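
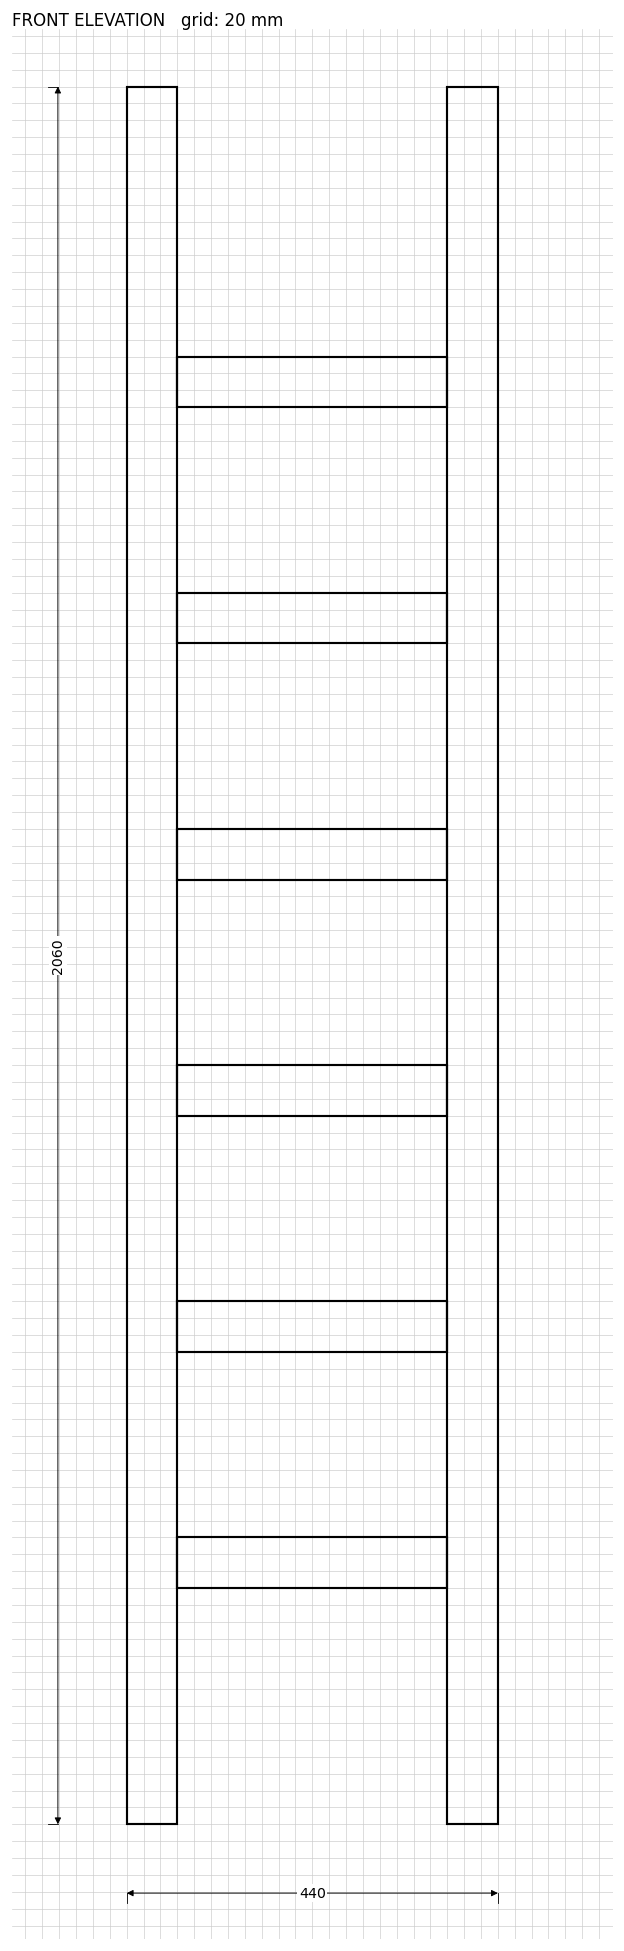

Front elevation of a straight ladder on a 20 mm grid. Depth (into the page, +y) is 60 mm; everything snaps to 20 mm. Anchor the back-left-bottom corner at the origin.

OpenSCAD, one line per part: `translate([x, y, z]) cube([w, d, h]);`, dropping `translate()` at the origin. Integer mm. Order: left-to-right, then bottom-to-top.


cube([60, 60, 2060]);
translate([60, 0, 280]) cube([320, 60, 60]);
translate([60, 0, 560]) cube([320, 60, 60]);
translate([60, 0, 840]) cube([320, 60, 60]);
translate([60, 0, 1120]) cube([320, 60, 60]);
translate([60, 0, 1400]) cube([320, 60, 60]);
translate([60, 0, 1680]) cube([320, 60, 60]);
translate([380, 0, 0]) cube([60, 60, 2060]);


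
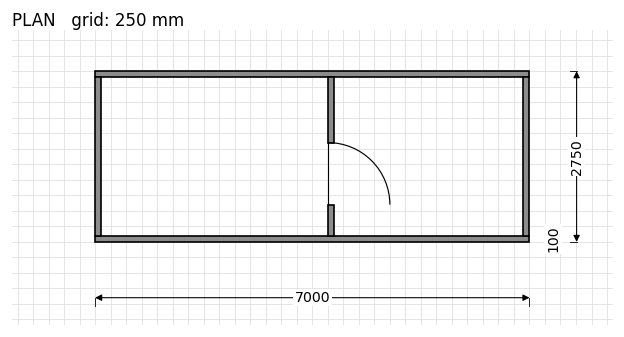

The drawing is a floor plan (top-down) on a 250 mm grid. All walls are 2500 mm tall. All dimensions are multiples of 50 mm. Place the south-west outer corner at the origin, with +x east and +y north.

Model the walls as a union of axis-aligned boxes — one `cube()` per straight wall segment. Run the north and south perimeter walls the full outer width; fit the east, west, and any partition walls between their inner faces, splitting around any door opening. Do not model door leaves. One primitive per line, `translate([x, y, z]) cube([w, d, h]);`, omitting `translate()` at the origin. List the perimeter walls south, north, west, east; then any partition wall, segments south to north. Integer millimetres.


cube([7000, 100, 2500]);
translate([0, 2650, 0]) cube([7000, 100, 2500]);
translate([0, 100, 0]) cube([100, 2550, 2500]);
translate([6900, 100, 0]) cube([100, 2550, 2500]);
translate([3750, 100, 0]) cube([100, 500, 2500]);
translate([3750, 1600, 0]) cube([100, 1050, 2500]);


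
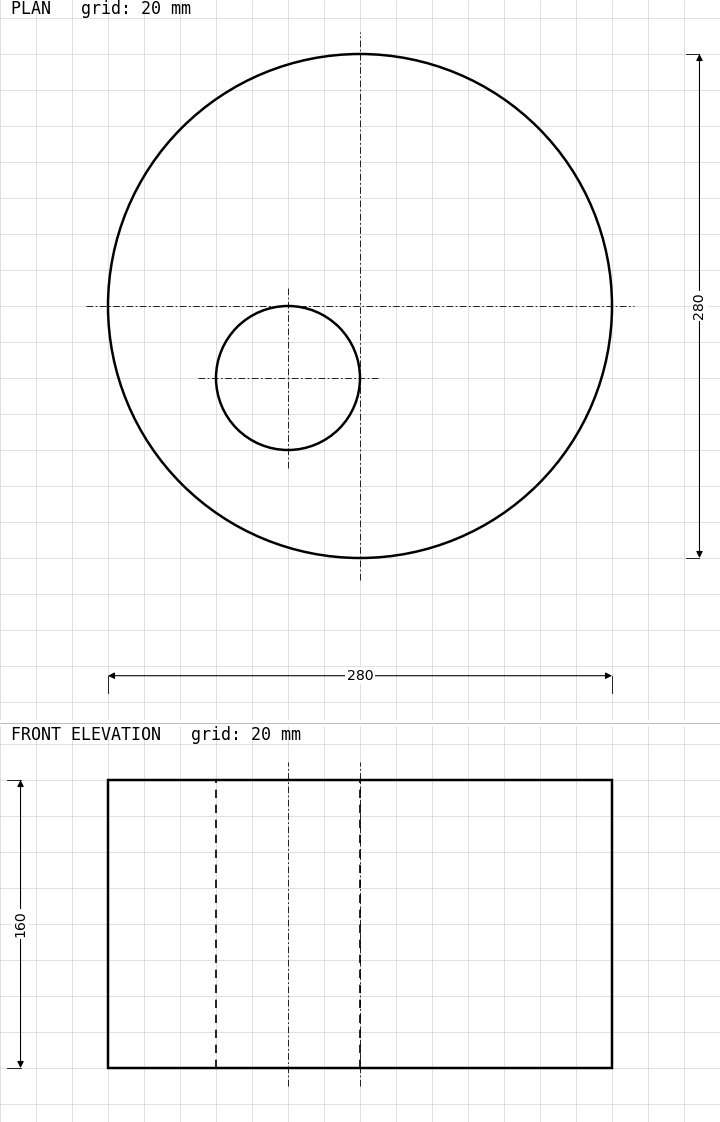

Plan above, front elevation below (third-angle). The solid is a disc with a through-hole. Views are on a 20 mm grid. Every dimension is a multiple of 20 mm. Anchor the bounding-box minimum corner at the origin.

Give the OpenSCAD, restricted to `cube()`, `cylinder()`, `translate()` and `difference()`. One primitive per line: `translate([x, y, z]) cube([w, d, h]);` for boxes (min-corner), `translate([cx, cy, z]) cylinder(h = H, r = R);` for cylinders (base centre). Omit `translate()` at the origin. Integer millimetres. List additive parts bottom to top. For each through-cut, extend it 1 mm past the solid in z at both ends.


difference() {
  translate([140, 140, 0]) cylinder(h = 160, r = 140);
  translate([100, 100, -1]) cylinder(h = 162, r = 40);
}


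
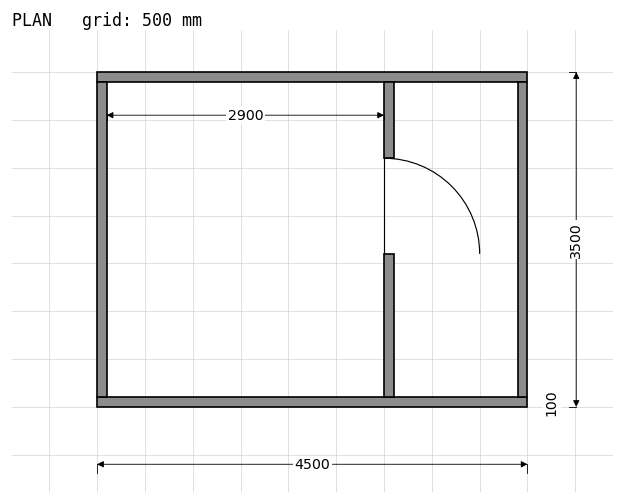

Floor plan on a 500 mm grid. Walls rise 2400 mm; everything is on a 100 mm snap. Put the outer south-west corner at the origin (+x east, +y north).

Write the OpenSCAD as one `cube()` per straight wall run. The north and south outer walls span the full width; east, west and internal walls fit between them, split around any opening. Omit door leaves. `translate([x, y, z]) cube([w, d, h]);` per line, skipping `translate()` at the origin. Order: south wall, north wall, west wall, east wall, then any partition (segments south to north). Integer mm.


cube([4500, 100, 2400]);
translate([0, 3400, 0]) cube([4500, 100, 2400]);
translate([0, 100, 0]) cube([100, 3300, 2400]);
translate([4400, 100, 0]) cube([100, 3300, 2400]);
translate([3000, 100, 0]) cube([100, 1500, 2400]);
translate([3000, 2600, 0]) cube([100, 800, 2400]);


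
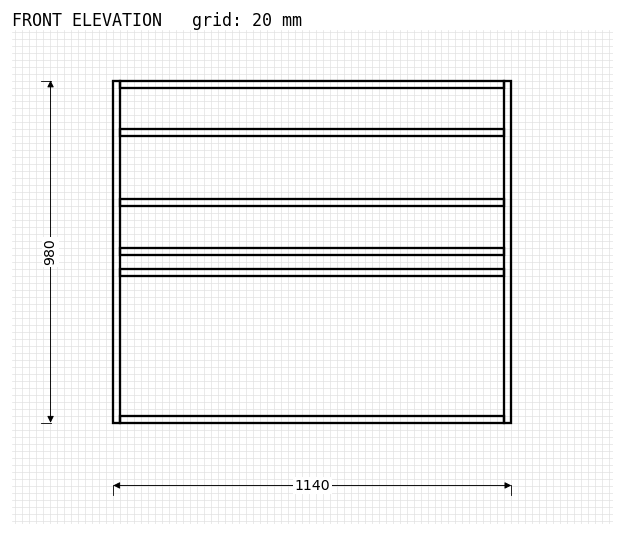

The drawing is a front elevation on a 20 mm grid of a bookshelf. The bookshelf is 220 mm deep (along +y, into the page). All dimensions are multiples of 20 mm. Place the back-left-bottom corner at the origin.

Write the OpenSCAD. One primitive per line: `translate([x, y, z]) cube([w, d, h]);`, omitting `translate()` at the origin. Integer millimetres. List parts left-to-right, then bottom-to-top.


cube([20, 220, 980]);
translate([20, 0, 0]) cube([1100, 220, 20]);
translate([20, 0, 420]) cube([1100, 220, 20]);
translate([20, 0, 480]) cube([1100, 220, 20]);
translate([20, 0, 620]) cube([1100, 220, 20]);
translate([20, 0, 820]) cube([1100, 220, 20]);
translate([20, 0, 960]) cube([1100, 220, 20]);
translate([1120, 0, 0]) cube([20, 220, 980]);


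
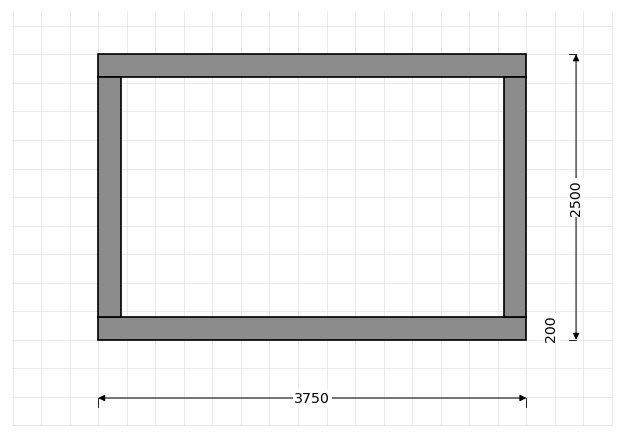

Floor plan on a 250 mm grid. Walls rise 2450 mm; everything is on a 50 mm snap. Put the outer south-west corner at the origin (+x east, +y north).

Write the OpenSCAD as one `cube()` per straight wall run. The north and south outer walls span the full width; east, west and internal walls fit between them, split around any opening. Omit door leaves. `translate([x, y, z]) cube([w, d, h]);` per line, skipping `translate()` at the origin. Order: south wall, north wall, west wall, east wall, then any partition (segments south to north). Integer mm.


cube([3750, 200, 2450]);
translate([0, 2300, 0]) cube([3750, 200, 2450]);
translate([0, 200, 0]) cube([200, 2100, 2450]);
translate([3550, 200, 0]) cube([200, 2100, 2450]);


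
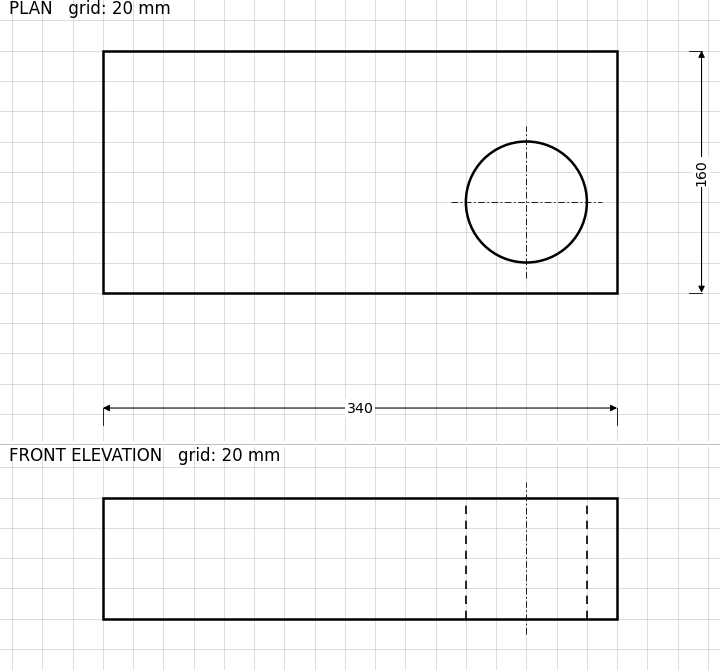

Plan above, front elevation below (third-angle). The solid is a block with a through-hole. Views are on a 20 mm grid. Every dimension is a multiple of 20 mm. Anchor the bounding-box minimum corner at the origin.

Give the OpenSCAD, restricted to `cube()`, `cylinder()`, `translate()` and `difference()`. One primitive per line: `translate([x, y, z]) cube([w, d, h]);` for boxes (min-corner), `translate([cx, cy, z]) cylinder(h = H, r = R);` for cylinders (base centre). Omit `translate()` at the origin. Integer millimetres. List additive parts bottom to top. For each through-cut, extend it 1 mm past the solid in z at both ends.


difference() {
  cube([340, 160, 80]);
  translate([280, 60, -1]) cylinder(h = 82, r = 40);
}


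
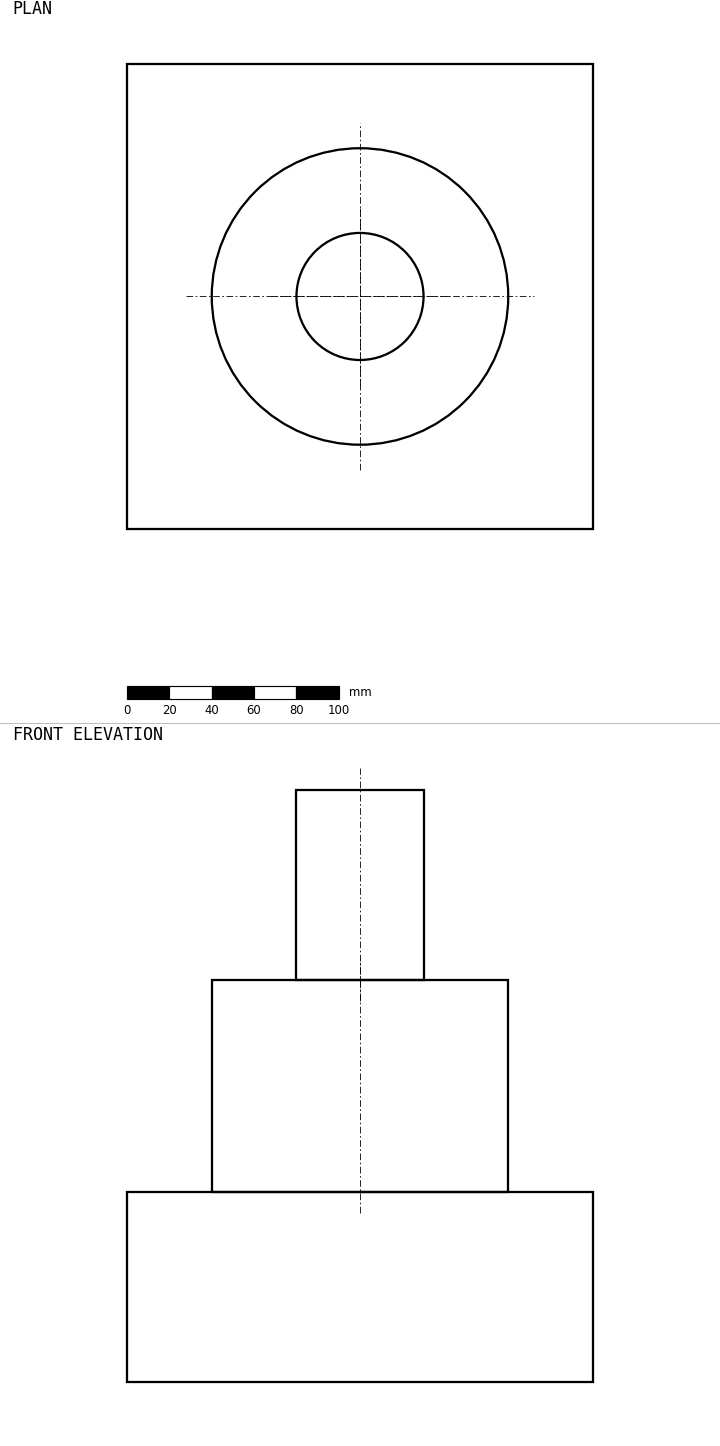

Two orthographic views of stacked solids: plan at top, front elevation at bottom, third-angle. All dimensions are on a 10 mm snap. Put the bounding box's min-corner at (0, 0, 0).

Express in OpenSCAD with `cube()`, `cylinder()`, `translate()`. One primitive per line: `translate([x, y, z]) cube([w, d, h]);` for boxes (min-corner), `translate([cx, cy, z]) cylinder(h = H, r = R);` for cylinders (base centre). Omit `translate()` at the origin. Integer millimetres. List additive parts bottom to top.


cube([220, 220, 90]);
translate([110, 110, 90]) cylinder(h = 100, r = 70);
translate([110, 110, 190]) cylinder(h = 90, r = 30);


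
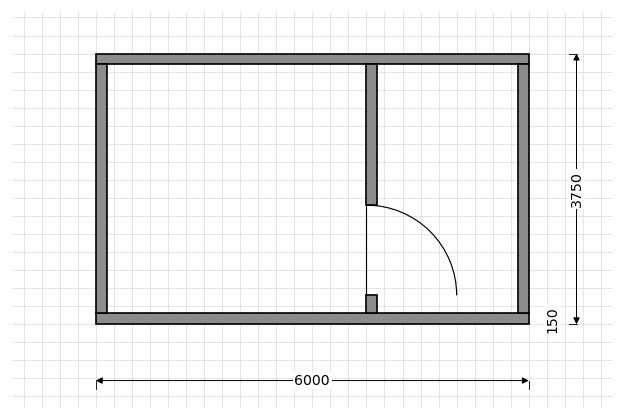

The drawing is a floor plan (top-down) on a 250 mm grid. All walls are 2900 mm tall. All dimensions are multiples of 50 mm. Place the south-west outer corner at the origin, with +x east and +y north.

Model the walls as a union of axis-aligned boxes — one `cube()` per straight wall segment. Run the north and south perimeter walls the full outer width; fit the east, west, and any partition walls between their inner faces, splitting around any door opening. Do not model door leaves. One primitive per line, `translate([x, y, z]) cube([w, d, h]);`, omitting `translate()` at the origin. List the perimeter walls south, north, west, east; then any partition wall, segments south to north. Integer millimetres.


cube([6000, 150, 2900]);
translate([0, 3600, 0]) cube([6000, 150, 2900]);
translate([0, 150, 0]) cube([150, 3450, 2900]);
translate([5850, 150, 0]) cube([150, 3450, 2900]);
translate([3750, 150, 0]) cube([150, 250, 2900]);
translate([3750, 1650, 0]) cube([150, 1950, 2900]);


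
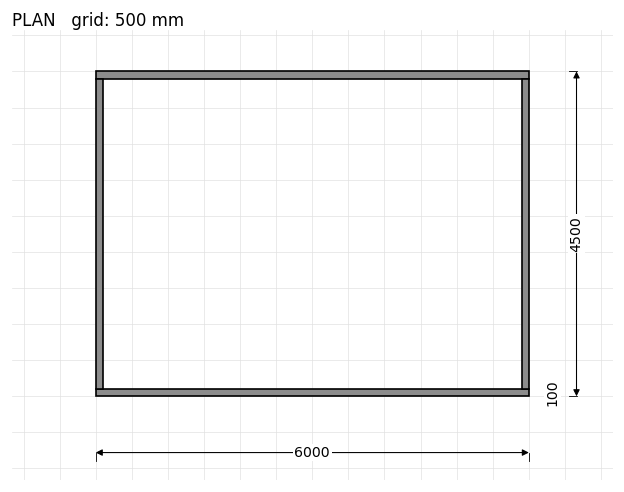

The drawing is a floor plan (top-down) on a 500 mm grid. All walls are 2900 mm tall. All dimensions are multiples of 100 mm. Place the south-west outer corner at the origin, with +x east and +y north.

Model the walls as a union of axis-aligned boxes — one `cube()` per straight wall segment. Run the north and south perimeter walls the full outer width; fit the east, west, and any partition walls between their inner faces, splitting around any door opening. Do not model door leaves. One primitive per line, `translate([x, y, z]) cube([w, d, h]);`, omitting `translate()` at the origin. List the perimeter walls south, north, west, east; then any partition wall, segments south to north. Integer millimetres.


cube([6000, 100, 2900]);
translate([0, 4400, 0]) cube([6000, 100, 2900]);
translate([0, 100, 0]) cube([100, 4300, 2900]);
translate([5900, 100, 0]) cube([100, 4300, 2900]);


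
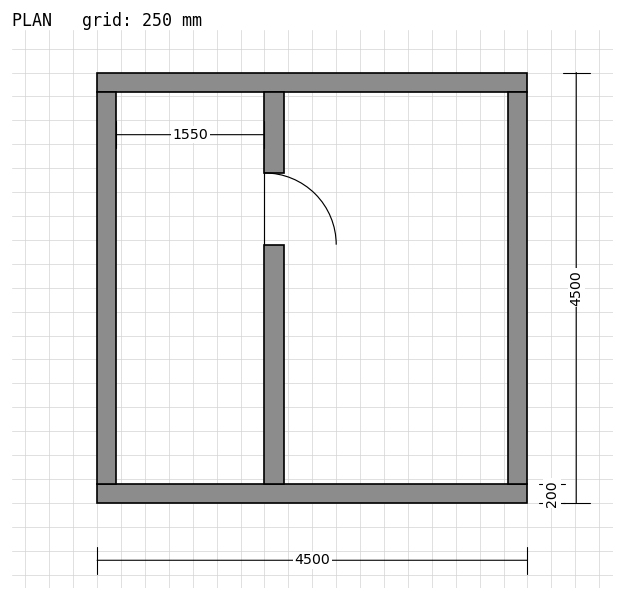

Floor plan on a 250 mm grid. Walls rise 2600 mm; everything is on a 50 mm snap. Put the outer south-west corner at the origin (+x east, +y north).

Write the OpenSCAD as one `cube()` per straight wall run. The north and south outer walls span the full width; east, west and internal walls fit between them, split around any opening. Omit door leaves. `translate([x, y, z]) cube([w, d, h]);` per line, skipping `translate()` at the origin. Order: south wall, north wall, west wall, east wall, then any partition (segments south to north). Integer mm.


cube([4500, 200, 2600]);
translate([0, 4300, 0]) cube([4500, 200, 2600]);
translate([0, 200, 0]) cube([200, 4100, 2600]);
translate([4300, 200, 0]) cube([200, 4100, 2600]);
translate([1750, 200, 0]) cube([200, 2500, 2600]);
translate([1750, 3450, 0]) cube([200, 850, 2600]);


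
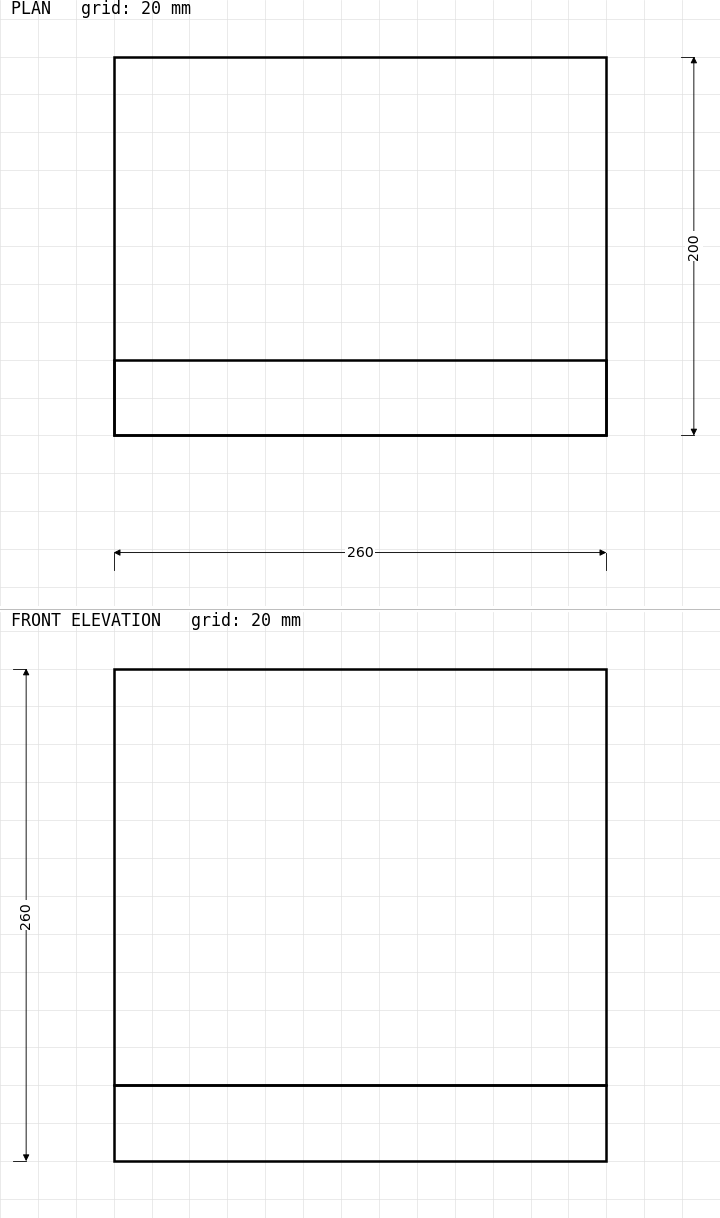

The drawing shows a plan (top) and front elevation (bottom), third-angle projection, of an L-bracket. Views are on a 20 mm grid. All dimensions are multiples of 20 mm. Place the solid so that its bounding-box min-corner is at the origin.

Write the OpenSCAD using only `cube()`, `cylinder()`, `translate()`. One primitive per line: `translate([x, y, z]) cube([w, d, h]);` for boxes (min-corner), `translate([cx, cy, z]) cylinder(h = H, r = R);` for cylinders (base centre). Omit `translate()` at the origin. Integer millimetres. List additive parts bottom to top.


cube([260, 200, 40]);
translate([0, 0, 40]) cube([260, 40, 220]);


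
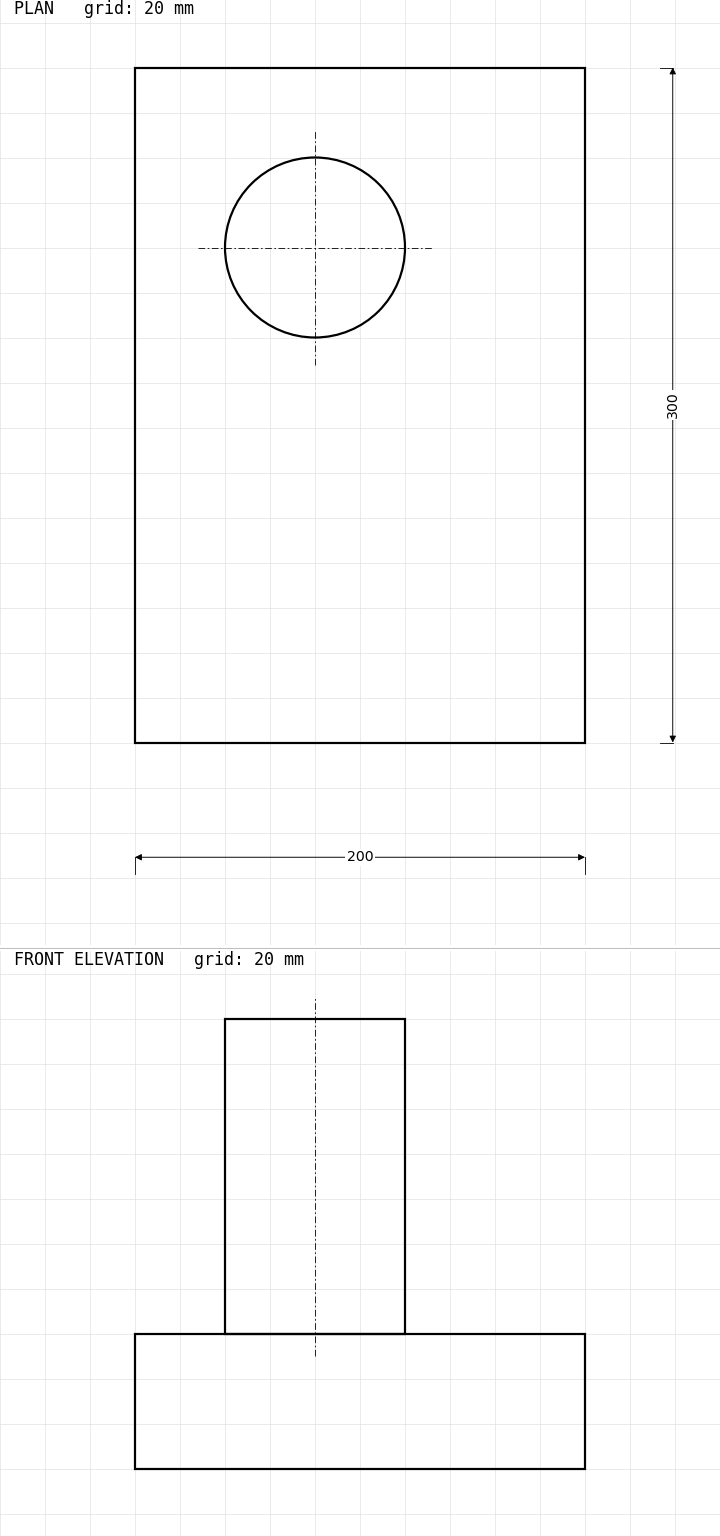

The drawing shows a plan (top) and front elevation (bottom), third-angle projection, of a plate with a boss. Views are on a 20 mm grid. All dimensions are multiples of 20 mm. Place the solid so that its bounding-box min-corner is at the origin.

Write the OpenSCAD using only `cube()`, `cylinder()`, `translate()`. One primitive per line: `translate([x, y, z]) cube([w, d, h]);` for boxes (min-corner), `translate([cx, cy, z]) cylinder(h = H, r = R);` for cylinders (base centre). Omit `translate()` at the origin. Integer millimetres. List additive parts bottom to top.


cube([200, 300, 60]);
translate([80, 220, 60]) cylinder(h = 140, r = 40);


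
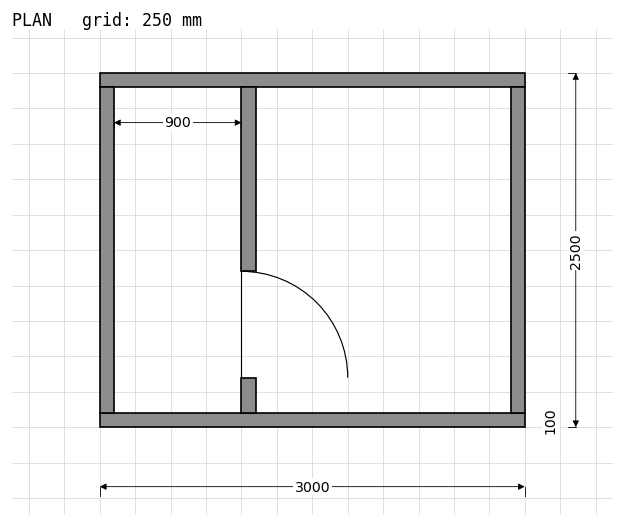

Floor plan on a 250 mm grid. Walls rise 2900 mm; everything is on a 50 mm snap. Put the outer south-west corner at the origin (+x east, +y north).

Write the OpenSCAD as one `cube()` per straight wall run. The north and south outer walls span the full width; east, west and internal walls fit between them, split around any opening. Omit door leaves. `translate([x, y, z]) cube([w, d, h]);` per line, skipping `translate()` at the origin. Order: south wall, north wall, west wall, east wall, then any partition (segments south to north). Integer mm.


cube([3000, 100, 2900]);
translate([0, 2400, 0]) cube([3000, 100, 2900]);
translate([0, 100, 0]) cube([100, 2300, 2900]);
translate([2900, 100, 0]) cube([100, 2300, 2900]);
translate([1000, 100, 0]) cube([100, 250, 2900]);
translate([1000, 1100, 0]) cube([100, 1300, 2900]);


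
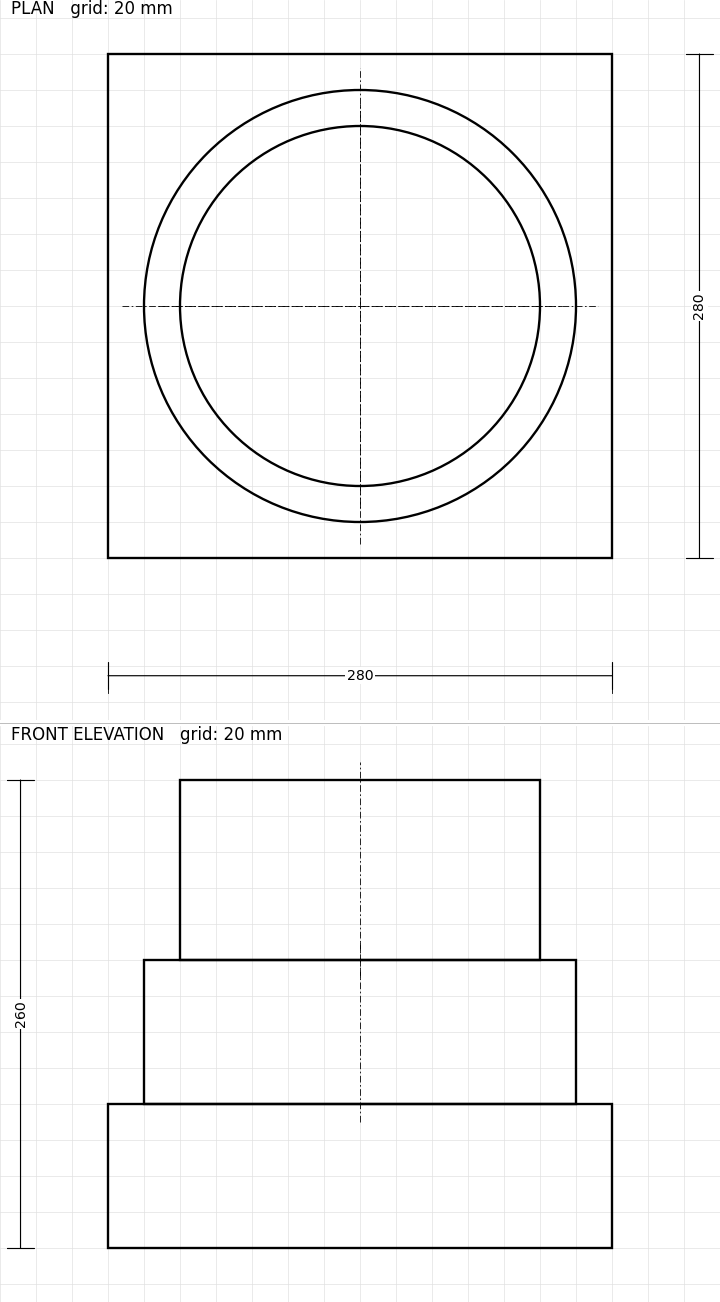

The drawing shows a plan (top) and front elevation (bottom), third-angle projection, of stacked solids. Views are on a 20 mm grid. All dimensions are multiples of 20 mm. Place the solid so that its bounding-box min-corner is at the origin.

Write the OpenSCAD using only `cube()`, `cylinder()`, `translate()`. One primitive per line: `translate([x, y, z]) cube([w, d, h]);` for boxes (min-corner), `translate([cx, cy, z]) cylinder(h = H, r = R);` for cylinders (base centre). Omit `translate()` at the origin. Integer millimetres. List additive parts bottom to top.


cube([280, 280, 80]);
translate([140, 140, 80]) cylinder(h = 80, r = 120);
translate([140, 140, 160]) cylinder(h = 100, r = 100);


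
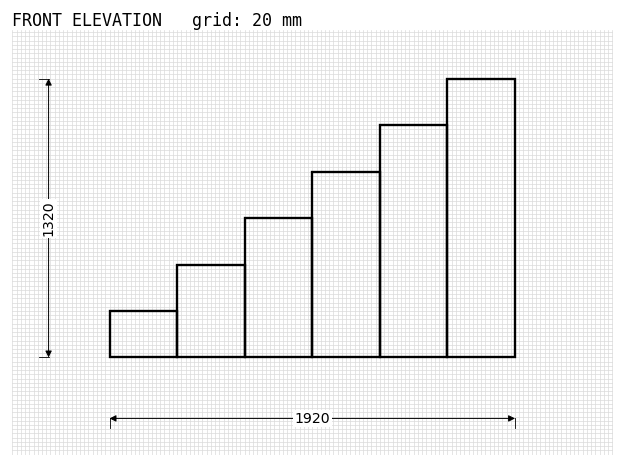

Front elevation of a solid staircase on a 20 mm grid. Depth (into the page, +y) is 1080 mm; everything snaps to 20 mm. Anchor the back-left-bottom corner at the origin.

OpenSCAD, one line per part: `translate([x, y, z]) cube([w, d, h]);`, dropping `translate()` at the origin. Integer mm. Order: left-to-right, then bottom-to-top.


cube([320, 1080, 220]);
translate([320, 0, 0]) cube([320, 1080, 440]);
translate([640, 0, 0]) cube([320, 1080, 660]);
translate([960, 0, 0]) cube([320, 1080, 880]);
translate([1280, 0, 0]) cube([320, 1080, 1100]);
translate([1600, 0, 0]) cube([320, 1080, 1320]);


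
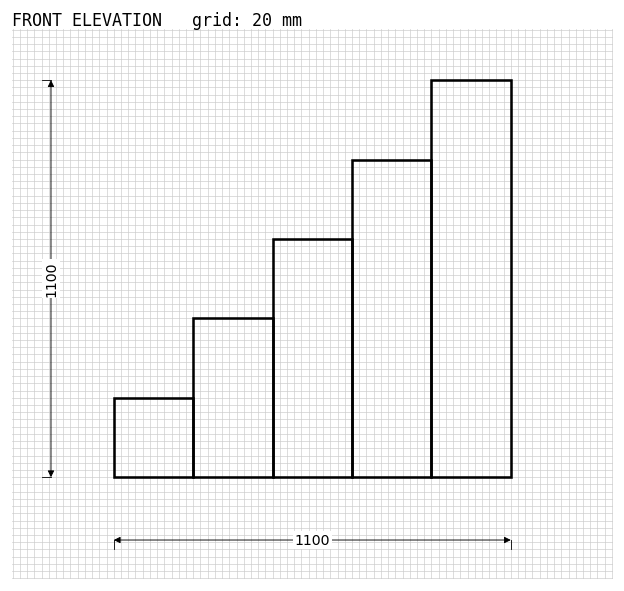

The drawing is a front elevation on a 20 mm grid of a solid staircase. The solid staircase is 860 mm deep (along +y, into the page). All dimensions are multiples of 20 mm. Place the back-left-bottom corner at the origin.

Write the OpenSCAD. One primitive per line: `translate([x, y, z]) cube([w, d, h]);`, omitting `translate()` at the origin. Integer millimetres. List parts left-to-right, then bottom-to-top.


cube([220, 860, 220]);
translate([220, 0, 0]) cube([220, 860, 440]);
translate([440, 0, 0]) cube([220, 860, 660]);
translate([660, 0, 0]) cube([220, 860, 880]);
translate([880, 0, 0]) cube([220, 860, 1100]);


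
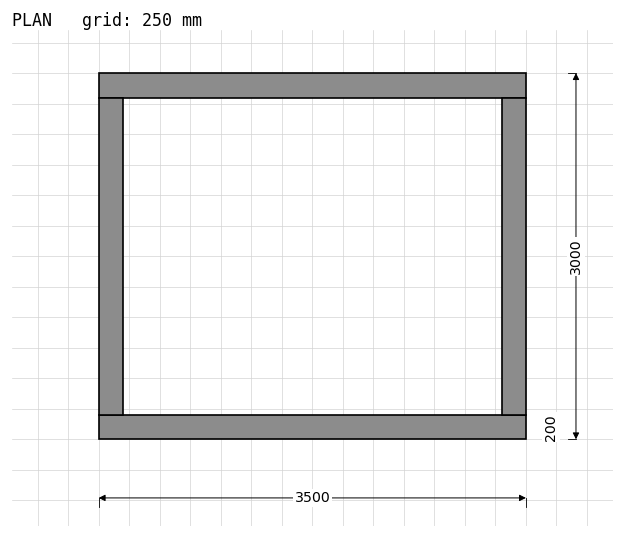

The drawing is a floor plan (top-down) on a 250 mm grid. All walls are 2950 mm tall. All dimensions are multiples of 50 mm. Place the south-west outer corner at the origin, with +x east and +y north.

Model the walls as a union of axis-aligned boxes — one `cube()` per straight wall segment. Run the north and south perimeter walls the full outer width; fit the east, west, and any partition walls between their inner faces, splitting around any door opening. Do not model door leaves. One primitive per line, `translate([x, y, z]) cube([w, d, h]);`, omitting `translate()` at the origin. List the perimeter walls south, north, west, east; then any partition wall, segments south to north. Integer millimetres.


cube([3500, 200, 2950]);
translate([0, 2800, 0]) cube([3500, 200, 2950]);
translate([0, 200, 0]) cube([200, 2600, 2950]);
translate([3300, 200, 0]) cube([200, 2600, 2950]);


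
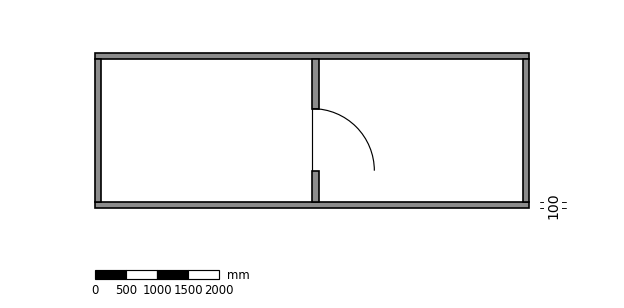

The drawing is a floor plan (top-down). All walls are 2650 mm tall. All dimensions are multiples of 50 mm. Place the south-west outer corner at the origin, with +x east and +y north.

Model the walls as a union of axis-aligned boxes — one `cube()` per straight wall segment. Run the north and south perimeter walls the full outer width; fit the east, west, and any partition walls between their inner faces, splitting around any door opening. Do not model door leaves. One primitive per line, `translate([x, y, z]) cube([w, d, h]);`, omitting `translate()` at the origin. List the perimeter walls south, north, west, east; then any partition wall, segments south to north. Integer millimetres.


cube([7000, 100, 2650]);
translate([0, 2400, 0]) cube([7000, 100, 2650]);
translate([0, 100, 0]) cube([100, 2300, 2650]);
translate([6900, 100, 0]) cube([100, 2300, 2650]);
translate([3500, 100, 0]) cube([100, 500, 2650]);
translate([3500, 1600, 0]) cube([100, 800, 2650]);


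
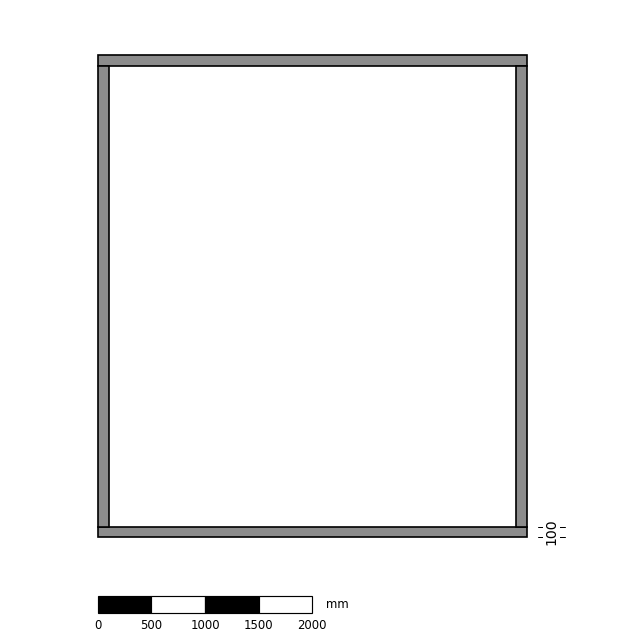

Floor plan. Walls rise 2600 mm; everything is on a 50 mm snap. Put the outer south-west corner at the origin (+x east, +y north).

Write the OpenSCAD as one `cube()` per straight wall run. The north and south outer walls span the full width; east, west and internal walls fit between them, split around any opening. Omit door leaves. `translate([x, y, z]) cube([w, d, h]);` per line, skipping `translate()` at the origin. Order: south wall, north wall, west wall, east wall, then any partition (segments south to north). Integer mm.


cube([4000, 100, 2600]);
translate([0, 4400, 0]) cube([4000, 100, 2600]);
translate([0, 100, 0]) cube([100, 4300, 2600]);
translate([3900, 100, 0]) cube([100, 4300, 2600]);


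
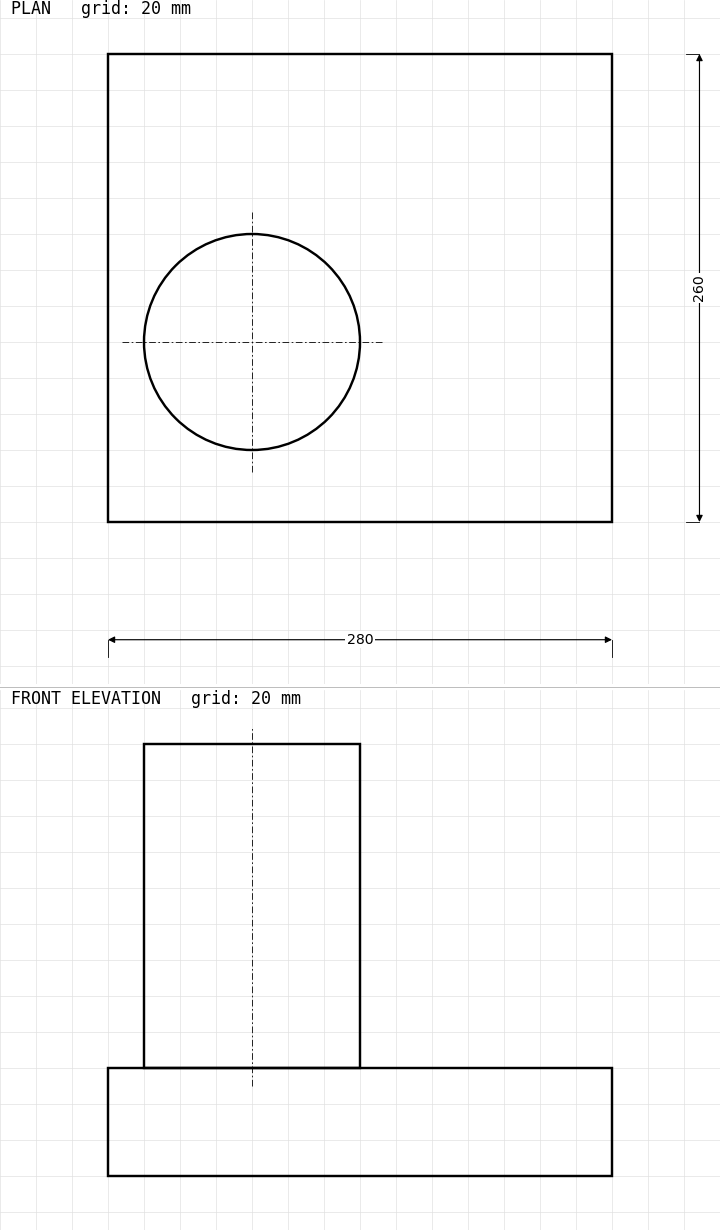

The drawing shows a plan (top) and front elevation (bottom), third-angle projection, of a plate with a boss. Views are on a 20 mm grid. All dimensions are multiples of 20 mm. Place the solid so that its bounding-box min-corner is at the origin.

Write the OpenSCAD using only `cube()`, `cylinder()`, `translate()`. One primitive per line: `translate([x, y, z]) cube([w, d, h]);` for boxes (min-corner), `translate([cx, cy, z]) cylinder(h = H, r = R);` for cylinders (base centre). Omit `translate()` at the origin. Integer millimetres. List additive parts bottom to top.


cube([280, 260, 60]);
translate([80, 100, 60]) cylinder(h = 180, r = 60);


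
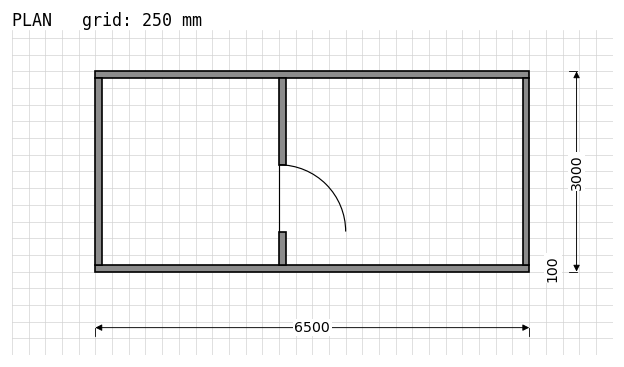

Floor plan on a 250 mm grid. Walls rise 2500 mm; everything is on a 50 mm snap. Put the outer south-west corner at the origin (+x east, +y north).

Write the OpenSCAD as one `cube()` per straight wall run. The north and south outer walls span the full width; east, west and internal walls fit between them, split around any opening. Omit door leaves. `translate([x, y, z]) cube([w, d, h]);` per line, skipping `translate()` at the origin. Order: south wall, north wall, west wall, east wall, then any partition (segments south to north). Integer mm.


cube([6500, 100, 2500]);
translate([0, 2900, 0]) cube([6500, 100, 2500]);
translate([0, 100, 0]) cube([100, 2800, 2500]);
translate([6400, 100, 0]) cube([100, 2800, 2500]);
translate([2750, 100, 0]) cube([100, 500, 2500]);
translate([2750, 1600, 0]) cube([100, 1300, 2500]);


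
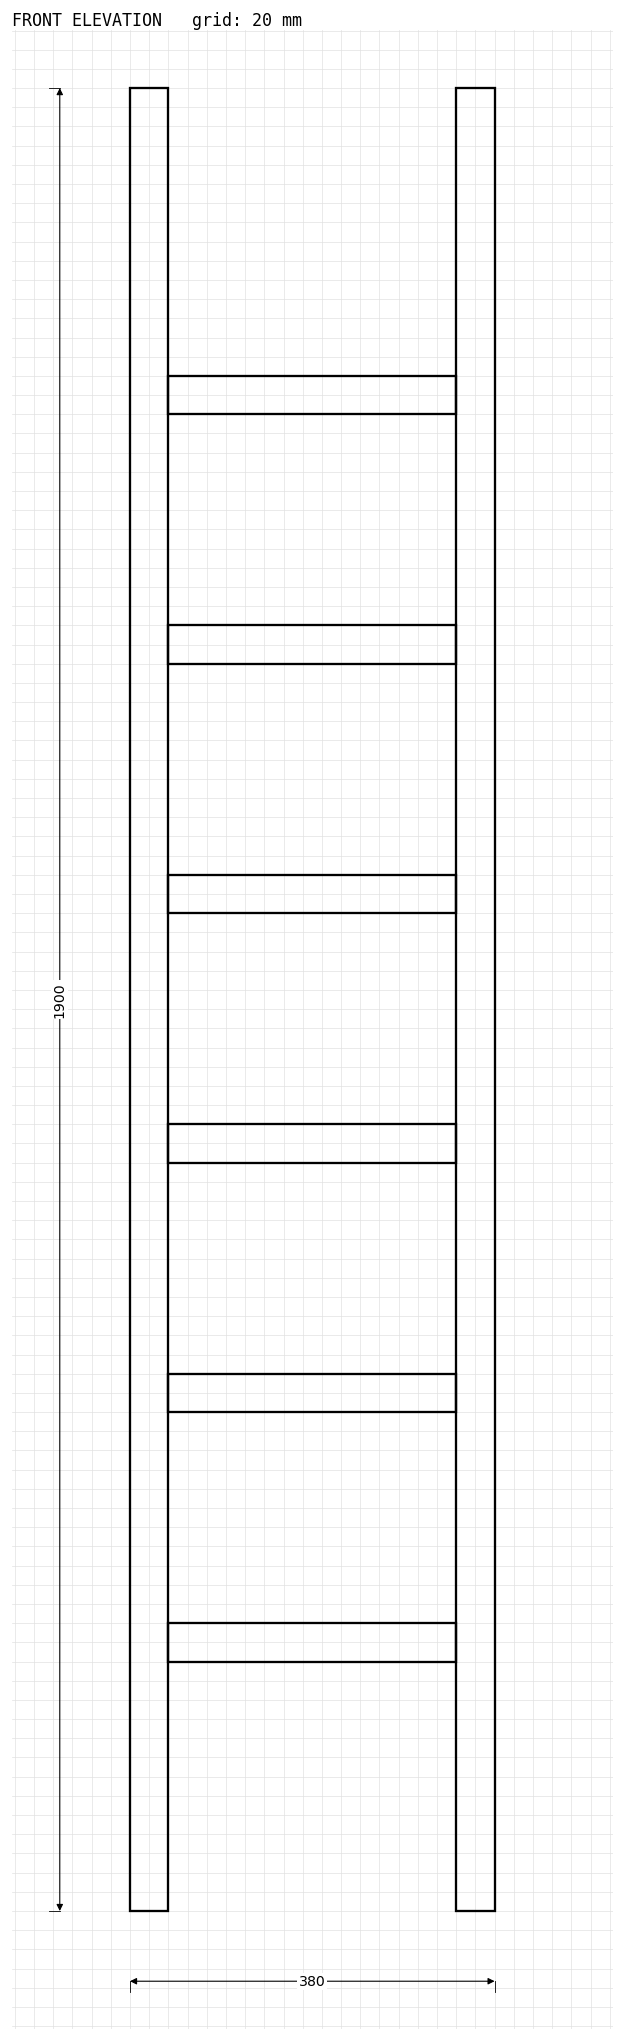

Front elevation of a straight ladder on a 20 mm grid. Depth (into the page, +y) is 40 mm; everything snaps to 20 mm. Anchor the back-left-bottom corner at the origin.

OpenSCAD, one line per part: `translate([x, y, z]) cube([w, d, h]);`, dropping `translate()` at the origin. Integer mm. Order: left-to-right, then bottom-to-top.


cube([40, 40, 1900]);
translate([40, 0, 260]) cube([300, 40, 40]);
translate([40, 0, 520]) cube([300, 40, 40]);
translate([40, 0, 780]) cube([300, 40, 40]);
translate([40, 0, 1040]) cube([300, 40, 40]);
translate([40, 0, 1300]) cube([300, 40, 40]);
translate([40, 0, 1560]) cube([300, 40, 40]);
translate([340, 0, 0]) cube([40, 40, 1900]);


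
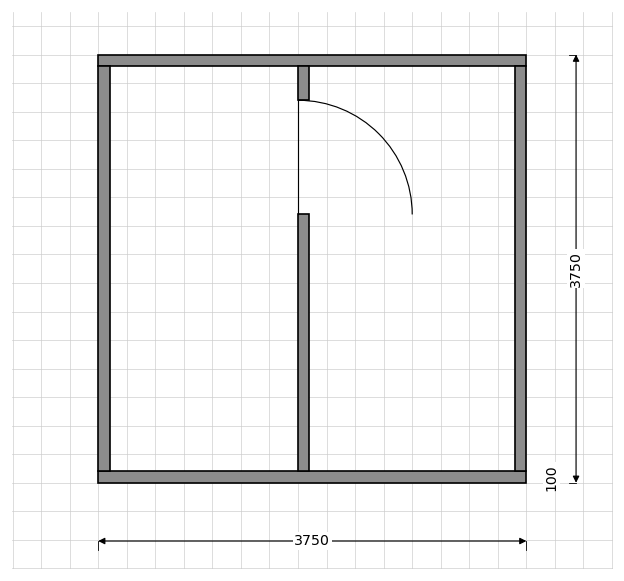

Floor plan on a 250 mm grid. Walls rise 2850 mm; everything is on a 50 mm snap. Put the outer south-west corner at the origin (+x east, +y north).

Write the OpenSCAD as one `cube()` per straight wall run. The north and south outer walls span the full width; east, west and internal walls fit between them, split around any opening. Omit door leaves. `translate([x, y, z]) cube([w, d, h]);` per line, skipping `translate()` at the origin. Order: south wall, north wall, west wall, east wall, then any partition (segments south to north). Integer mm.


cube([3750, 100, 2850]);
translate([0, 3650, 0]) cube([3750, 100, 2850]);
translate([0, 100, 0]) cube([100, 3550, 2850]);
translate([3650, 100, 0]) cube([100, 3550, 2850]);
translate([1750, 100, 0]) cube([100, 2250, 2850]);
translate([1750, 3350, 0]) cube([100, 300, 2850]);


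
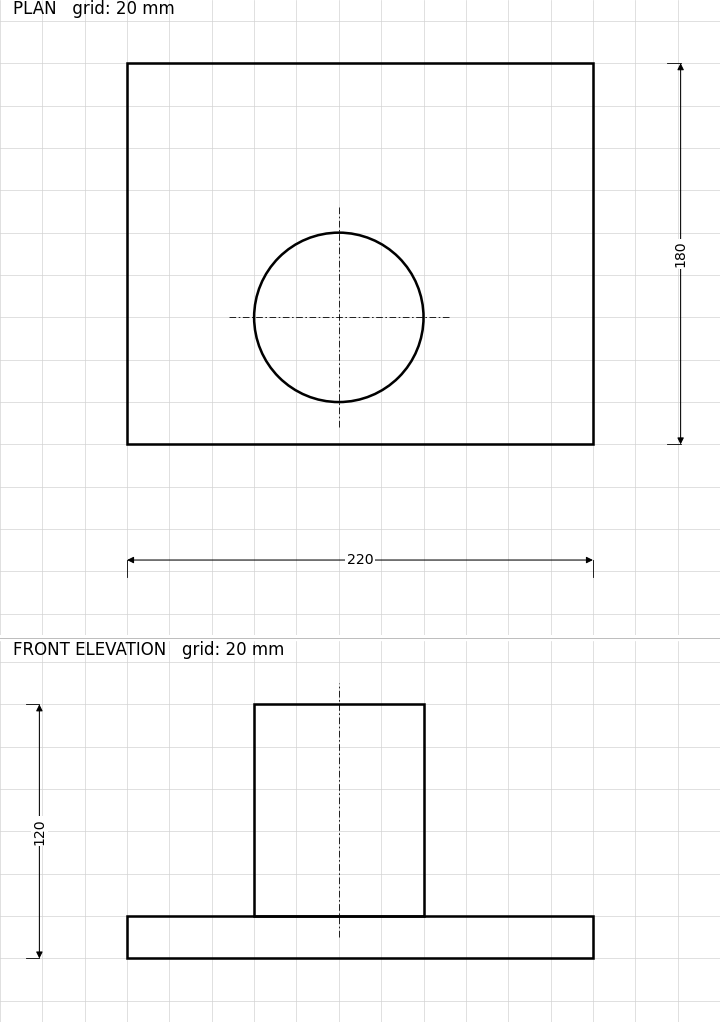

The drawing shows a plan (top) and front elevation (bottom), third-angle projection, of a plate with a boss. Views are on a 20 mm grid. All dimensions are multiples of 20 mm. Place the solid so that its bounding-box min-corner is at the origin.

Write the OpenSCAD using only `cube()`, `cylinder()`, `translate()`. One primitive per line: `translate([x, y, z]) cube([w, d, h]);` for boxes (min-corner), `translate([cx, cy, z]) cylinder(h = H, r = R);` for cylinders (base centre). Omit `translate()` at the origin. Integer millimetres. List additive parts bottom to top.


cube([220, 180, 20]);
translate([100, 60, 20]) cylinder(h = 100, r = 40);


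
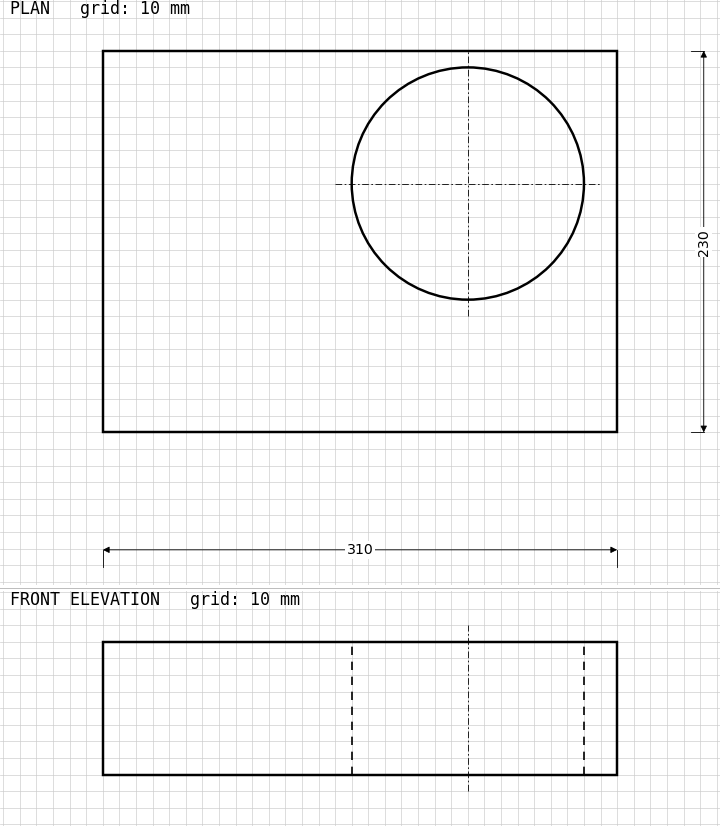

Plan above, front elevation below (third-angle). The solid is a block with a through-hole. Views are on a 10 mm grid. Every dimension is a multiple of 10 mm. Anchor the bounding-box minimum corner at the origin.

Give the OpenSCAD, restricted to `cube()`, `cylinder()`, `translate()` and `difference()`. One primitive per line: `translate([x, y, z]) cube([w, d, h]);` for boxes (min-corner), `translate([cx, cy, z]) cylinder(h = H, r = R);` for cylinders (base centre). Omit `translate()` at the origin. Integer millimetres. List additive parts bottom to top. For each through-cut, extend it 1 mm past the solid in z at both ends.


difference() {
  cube([310, 230, 80]);
  translate([220, 150, -1]) cylinder(h = 82, r = 70);
}


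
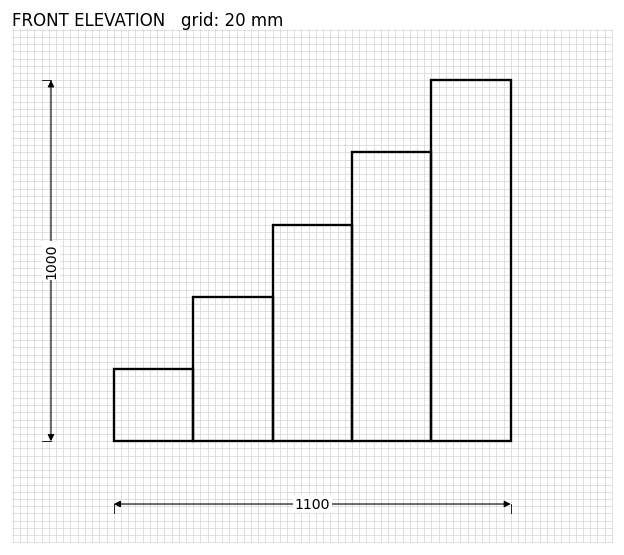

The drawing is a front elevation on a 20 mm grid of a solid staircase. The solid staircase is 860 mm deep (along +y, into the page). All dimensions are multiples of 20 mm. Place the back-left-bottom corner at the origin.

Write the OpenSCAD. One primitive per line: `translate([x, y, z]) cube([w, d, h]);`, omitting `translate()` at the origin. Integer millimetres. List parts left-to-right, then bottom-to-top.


cube([220, 860, 200]);
translate([220, 0, 0]) cube([220, 860, 400]);
translate([440, 0, 0]) cube([220, 860, 600]);
translate([660, 0, 0]) cube([220, 860, 800]);
translate([880, 0, 0]) cube([220, 860, 1000]);


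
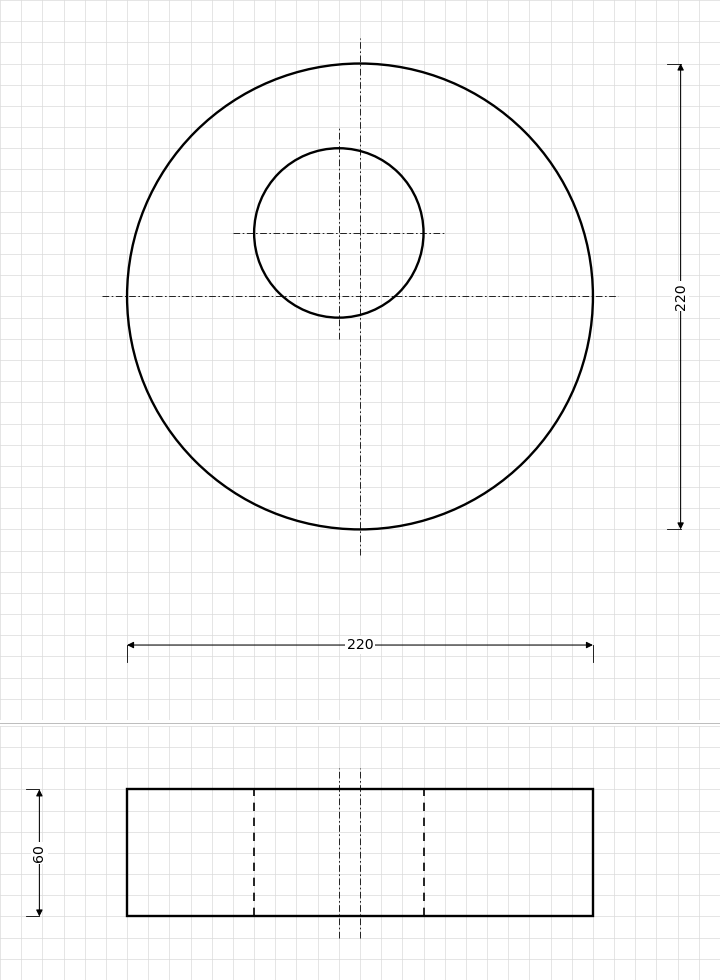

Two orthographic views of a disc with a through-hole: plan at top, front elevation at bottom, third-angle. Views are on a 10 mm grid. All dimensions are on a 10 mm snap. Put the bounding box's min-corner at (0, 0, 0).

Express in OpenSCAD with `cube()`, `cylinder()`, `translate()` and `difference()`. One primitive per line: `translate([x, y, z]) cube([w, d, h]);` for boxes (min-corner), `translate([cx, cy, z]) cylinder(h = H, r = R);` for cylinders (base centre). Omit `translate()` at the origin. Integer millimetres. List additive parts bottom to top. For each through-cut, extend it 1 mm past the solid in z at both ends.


difference() {
  translate([110, 110, 0]) cylinder(h = 60, r = 110);
  translate([100, 140, -1]) cylinder(h = 62, r = 40);
}


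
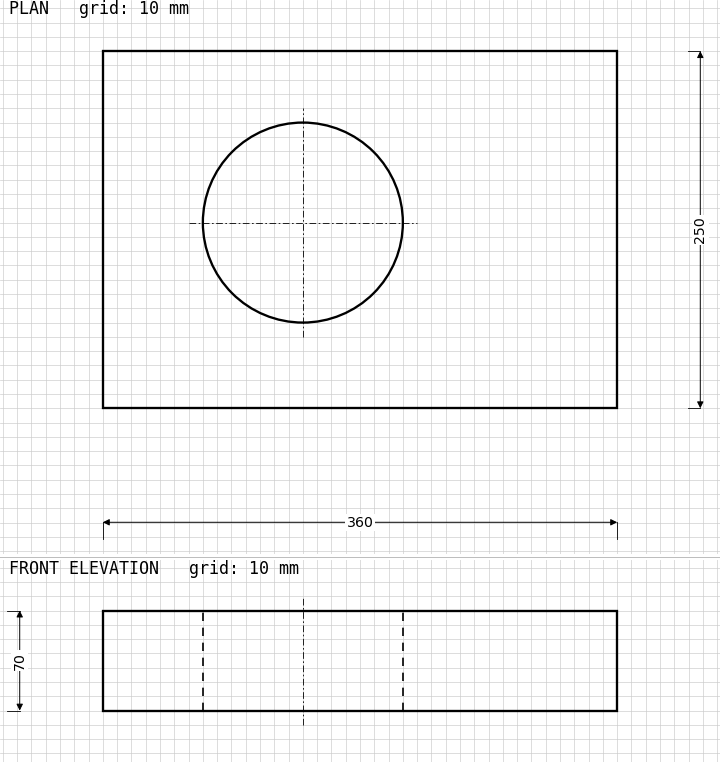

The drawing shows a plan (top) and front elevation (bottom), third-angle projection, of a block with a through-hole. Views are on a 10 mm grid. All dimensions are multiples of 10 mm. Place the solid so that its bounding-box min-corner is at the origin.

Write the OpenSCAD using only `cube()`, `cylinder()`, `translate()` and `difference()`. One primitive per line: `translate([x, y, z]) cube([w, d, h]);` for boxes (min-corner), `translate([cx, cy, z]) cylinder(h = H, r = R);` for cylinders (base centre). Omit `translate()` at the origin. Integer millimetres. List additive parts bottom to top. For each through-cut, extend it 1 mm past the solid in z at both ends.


difference() {
  cube([360, 250, 70]);
  translate([140, 130, -1]) cylinder(h = 72, r = 70);
}


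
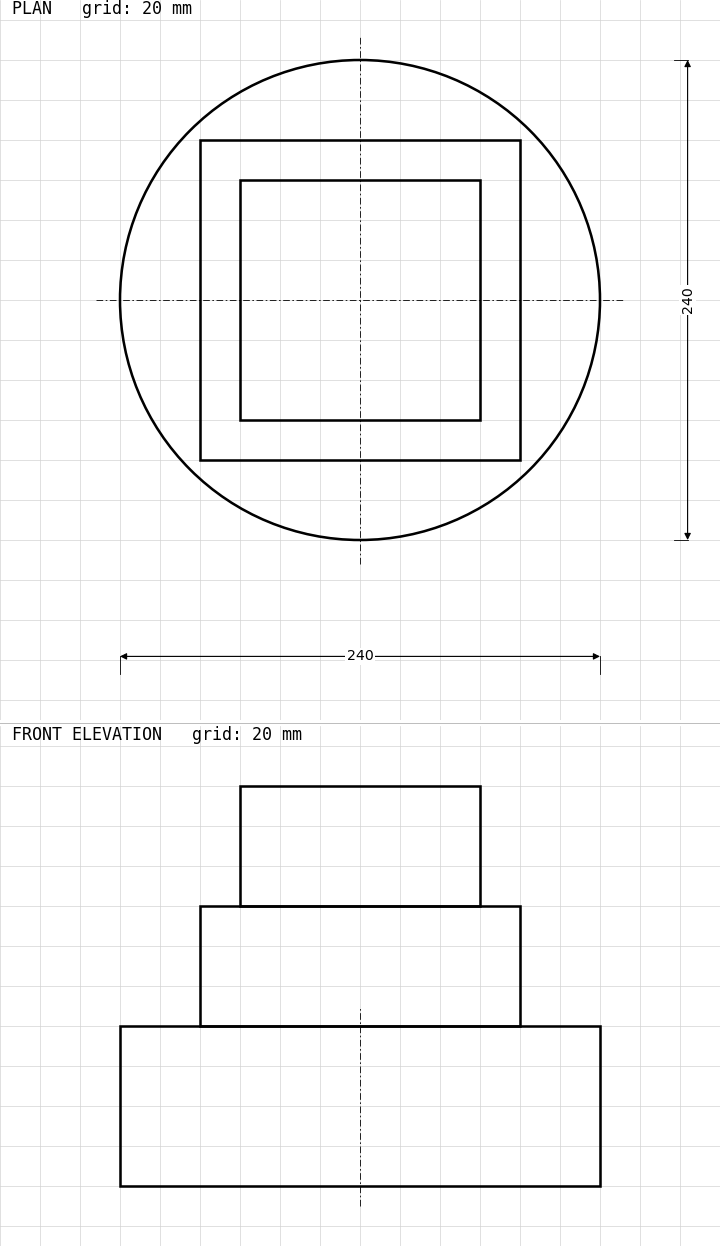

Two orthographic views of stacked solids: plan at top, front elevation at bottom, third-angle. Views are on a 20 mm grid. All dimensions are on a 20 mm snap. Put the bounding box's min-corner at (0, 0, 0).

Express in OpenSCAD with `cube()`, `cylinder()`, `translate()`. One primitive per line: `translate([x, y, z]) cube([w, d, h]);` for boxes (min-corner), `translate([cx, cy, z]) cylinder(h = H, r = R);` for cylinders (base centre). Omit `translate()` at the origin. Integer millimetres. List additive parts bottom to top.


translate([120, 120, 0]) cylinder(h = 80, r = 120);
translate([40, 40, 80]) cube([160, 160, 60]);
translate([60, 60, 140]) cube([120, 120, 60]);


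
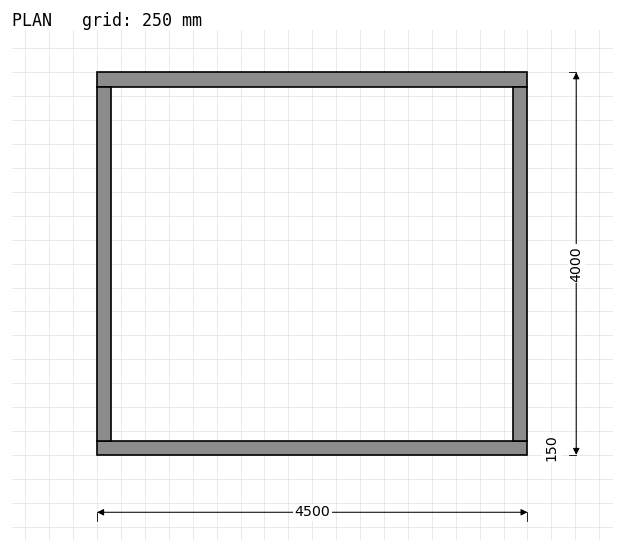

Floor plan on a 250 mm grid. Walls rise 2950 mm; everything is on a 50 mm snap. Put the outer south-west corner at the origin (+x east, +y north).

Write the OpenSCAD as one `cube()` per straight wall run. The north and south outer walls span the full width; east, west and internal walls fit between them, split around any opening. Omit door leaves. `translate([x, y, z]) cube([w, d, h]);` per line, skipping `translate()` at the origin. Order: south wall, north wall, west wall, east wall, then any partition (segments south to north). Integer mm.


cube([4500, 150, 2950]);
translate([0, 3850, 0]) cube([4500, 150, 2950]);
translate([0, 150, 0]) cube([150, 3700, 2950]);
translate([4350, 150, 0]) cube([150, 3700, 2950]);


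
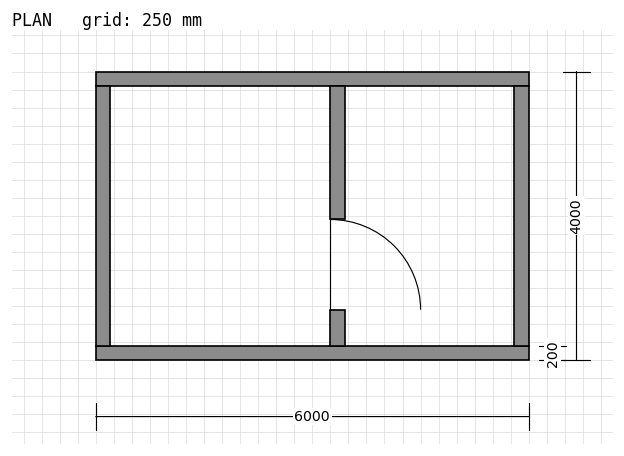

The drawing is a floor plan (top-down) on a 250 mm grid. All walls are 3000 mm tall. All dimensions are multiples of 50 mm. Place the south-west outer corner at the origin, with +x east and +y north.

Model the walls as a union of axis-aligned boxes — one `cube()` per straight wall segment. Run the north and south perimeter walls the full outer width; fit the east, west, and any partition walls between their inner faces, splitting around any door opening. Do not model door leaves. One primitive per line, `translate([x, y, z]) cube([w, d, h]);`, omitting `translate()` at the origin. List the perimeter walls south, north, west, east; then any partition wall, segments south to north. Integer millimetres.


cube([6000, 200, 3000]);
translate([0, 3800, 0]) cube([6000, 200, 3000]);
translate([0, 200, 0]) cube([200, 3600, 3000]);
translate([5800, 200, 0]) cube([200, 3600, 3000]);
translate([3250, 200, 0]) cube([200, 500, 3000]);
translate([3250, 1950, 0]) cube([200, 1850, 3000]);


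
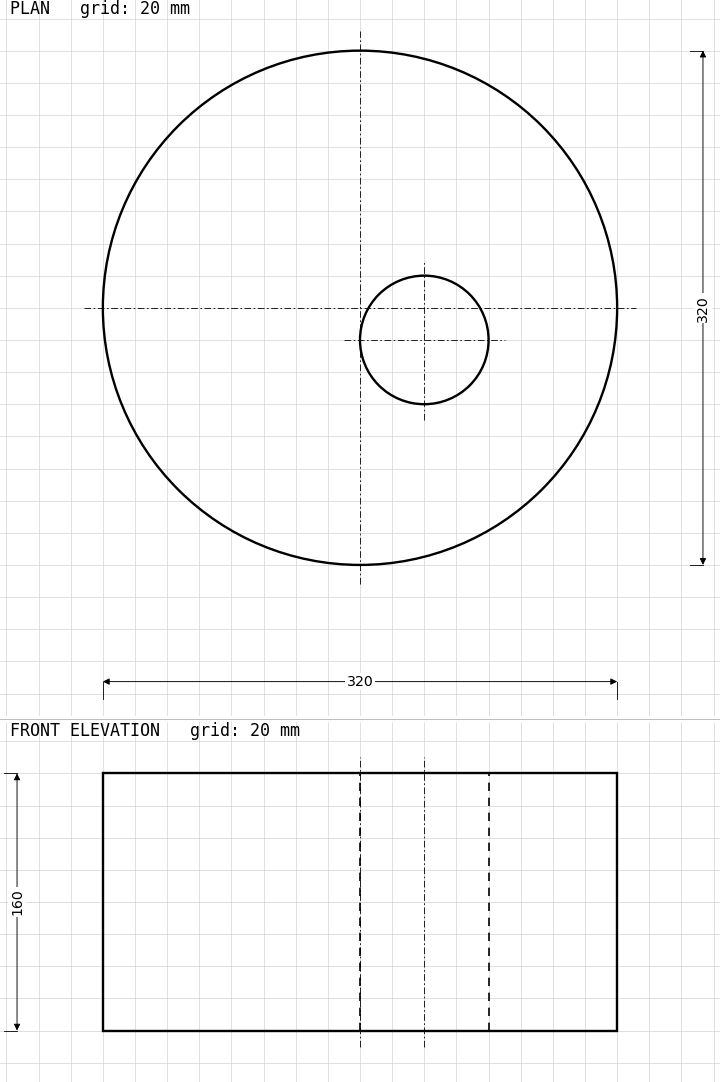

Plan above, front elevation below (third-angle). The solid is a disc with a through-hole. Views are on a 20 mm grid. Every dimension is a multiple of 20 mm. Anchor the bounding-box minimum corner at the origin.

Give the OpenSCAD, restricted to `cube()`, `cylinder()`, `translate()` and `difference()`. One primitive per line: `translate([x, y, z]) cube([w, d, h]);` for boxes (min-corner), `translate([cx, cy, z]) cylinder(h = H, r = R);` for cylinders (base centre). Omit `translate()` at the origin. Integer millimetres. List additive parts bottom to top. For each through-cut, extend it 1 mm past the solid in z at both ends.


difference() {
  translate([160, 160, 0]) cylinder(h = 160, r = 160);
  translate([200, 140, -1]) cylinder(h = 162, r = 40);
}


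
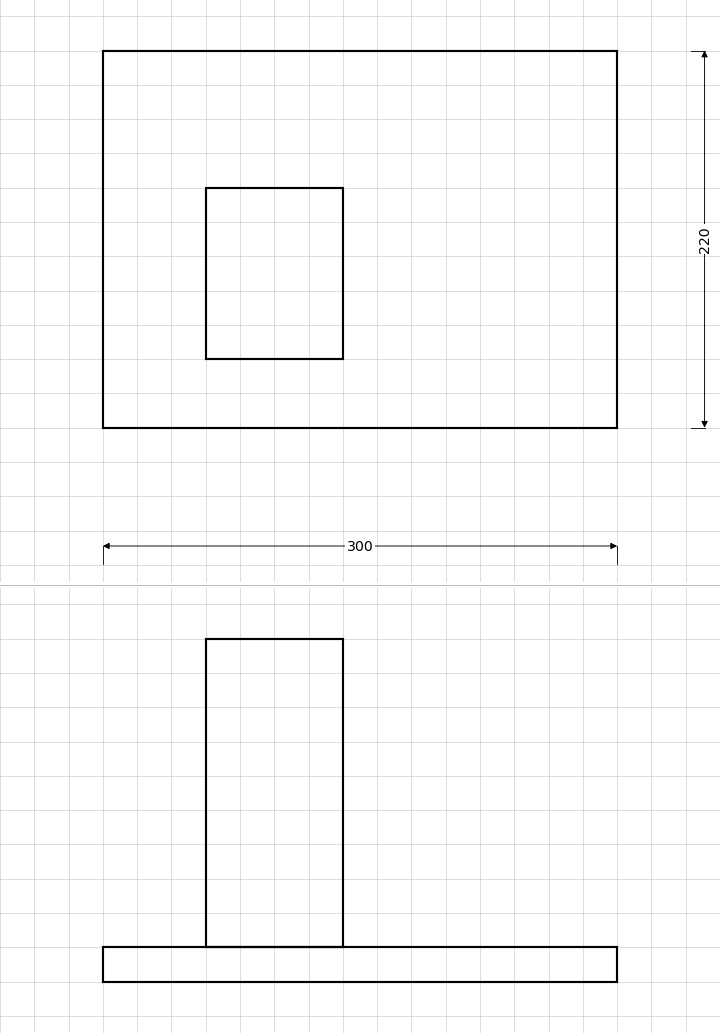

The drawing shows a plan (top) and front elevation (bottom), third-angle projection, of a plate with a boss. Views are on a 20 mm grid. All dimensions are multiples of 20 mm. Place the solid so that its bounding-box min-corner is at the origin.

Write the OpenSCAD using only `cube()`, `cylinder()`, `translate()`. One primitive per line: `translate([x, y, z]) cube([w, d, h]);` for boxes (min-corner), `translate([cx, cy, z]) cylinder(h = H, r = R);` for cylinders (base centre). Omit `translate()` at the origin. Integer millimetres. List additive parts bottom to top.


cube([300, 220, 20]);
translate([60, 40, 20]) cube([80, 100, 180]);


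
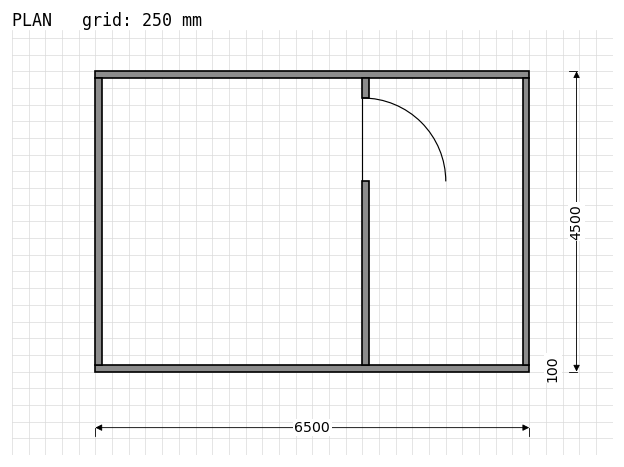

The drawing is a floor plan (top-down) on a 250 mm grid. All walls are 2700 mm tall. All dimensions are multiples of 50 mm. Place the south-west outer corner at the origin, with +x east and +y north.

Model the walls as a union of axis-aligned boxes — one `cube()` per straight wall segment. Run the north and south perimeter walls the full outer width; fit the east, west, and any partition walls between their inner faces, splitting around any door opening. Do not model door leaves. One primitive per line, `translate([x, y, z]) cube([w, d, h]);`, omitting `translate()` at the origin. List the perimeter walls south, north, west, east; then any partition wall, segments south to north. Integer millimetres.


cube([6500, 100, 2700]);
translate([0, 4400, 0]) cube([6500, 100, 2700]);
translate([0, 100, 0]) cube([100, 4300, 2700]);
translate([6400, 100, 0]) cube([100, 4300, 2700]);
translate([4000, 100, 0]) cube([100, 2750, 2700]);
translate([4000, 4100, 0]) cube([100, 300, 2700]);


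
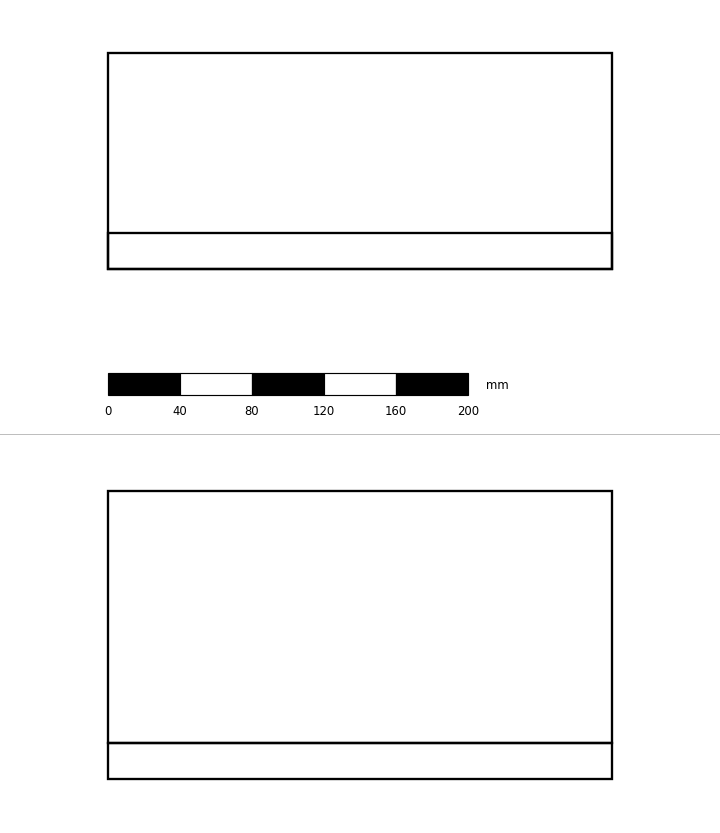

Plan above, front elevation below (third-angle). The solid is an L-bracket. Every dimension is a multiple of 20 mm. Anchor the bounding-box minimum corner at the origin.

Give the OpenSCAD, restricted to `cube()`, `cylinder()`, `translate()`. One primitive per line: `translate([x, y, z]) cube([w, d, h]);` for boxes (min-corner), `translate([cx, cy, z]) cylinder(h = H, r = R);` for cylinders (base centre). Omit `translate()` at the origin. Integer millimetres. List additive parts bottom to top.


cube([280, 120, 20]);
translate([0, 0, 20]) cube([280, 20, 140]);


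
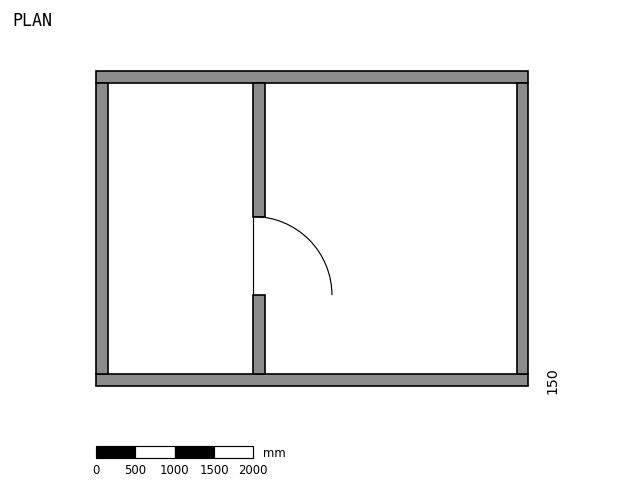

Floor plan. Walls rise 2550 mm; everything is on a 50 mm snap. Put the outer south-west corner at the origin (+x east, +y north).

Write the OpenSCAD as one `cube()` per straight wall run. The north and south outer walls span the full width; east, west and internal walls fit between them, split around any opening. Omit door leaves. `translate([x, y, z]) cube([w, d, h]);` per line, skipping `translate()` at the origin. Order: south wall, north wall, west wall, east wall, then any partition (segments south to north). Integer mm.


cube([5500, 150, 2550]);
translate([0, 3850, 0]) cube([5500, 150, 2550]);
translate([0, 150, 0]) cube([150, 3700, 2550]);
translate([5350, 150, 0]) cube([150, 3700, 2550]);
translate([2000, 150, 0]) cube([150, 1000, 2550]);
translate([2000, 2150, 0]) cube([150, 1700, 2550]);


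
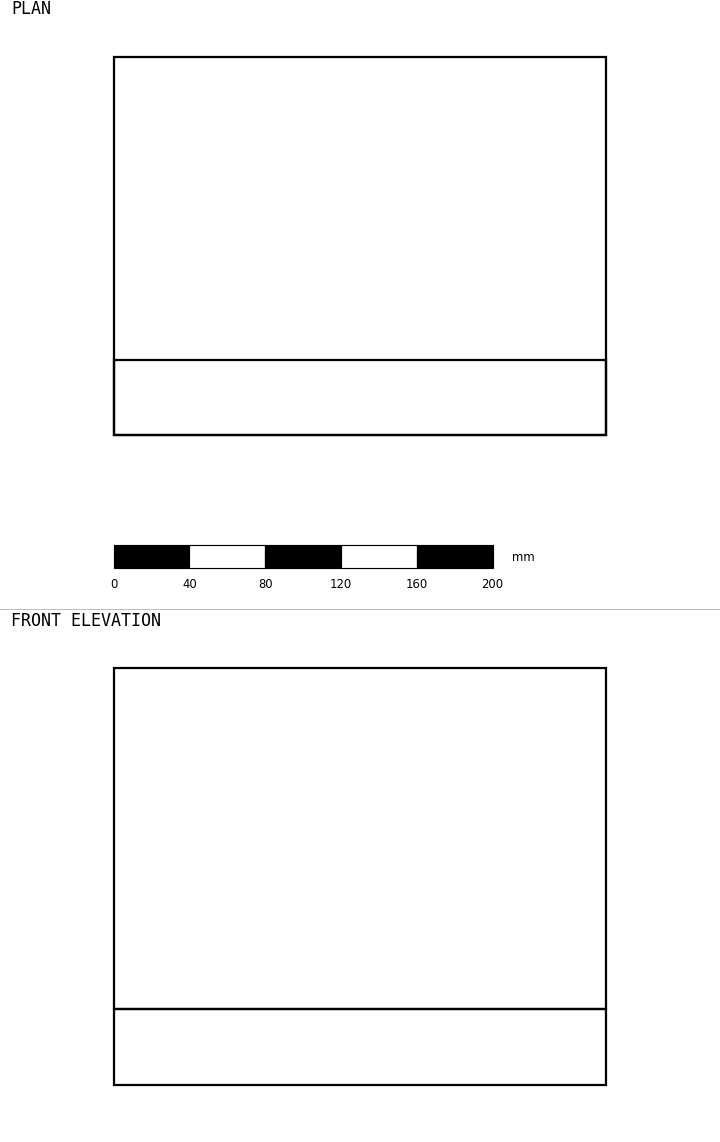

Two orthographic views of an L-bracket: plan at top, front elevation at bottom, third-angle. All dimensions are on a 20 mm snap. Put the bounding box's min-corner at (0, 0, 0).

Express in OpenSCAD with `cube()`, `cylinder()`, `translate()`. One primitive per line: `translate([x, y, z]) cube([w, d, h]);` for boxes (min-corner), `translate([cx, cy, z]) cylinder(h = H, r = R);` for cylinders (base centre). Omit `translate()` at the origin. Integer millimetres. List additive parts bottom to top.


cube([260, 200, 40]);
translate([0, 0, 40]) cube([260, 40, 180]);
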